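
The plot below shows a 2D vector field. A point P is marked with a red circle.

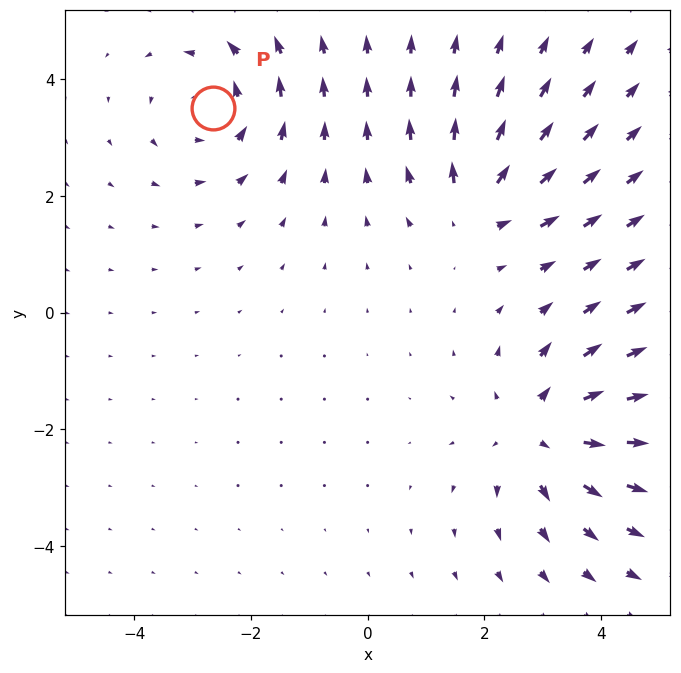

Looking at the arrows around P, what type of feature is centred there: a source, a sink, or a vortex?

vortex

At P (-2.6, 3.5) the arrows circulate counterclockwise. Divergence ≈0, curl about +4 — near-zero divergence with nonzero curl is a vortex.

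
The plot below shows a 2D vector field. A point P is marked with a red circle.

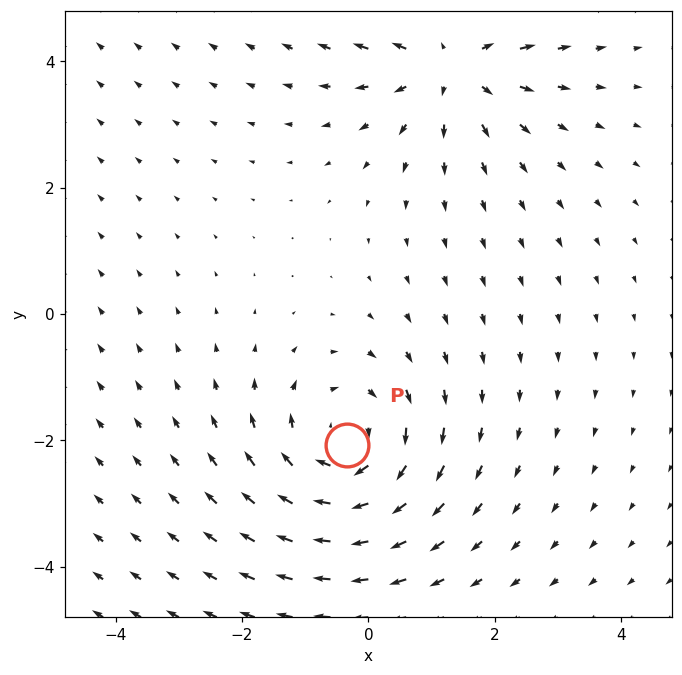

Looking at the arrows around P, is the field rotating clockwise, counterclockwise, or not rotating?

Near P at (-0.3, -2.1) the arrows circulate clockwise. The curl (z-component) there is about -4; negative curl means clockwise rotation.

clockwise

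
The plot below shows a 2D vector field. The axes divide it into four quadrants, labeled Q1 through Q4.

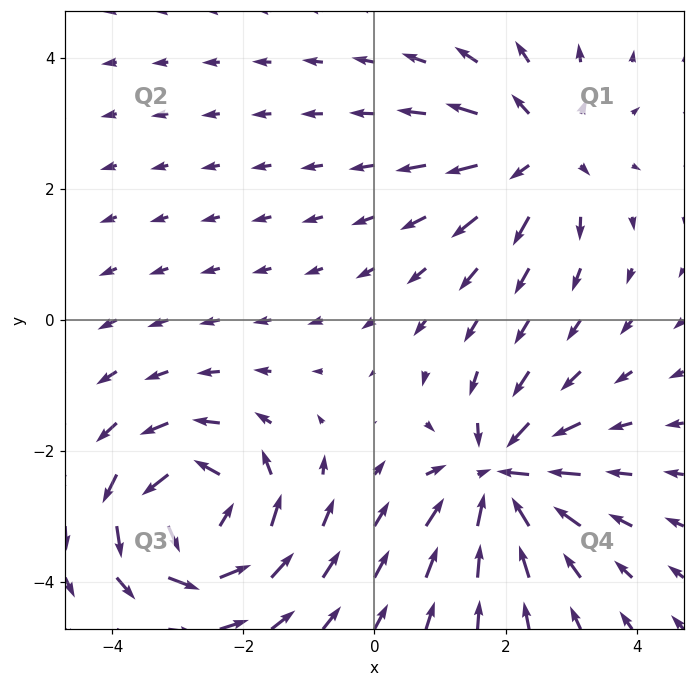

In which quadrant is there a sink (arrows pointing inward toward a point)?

Q4

The sink sits at approximately (1.9, -2.4), which lies in quadrant Q4. The divergence there is about -6, negative as expected for a sink.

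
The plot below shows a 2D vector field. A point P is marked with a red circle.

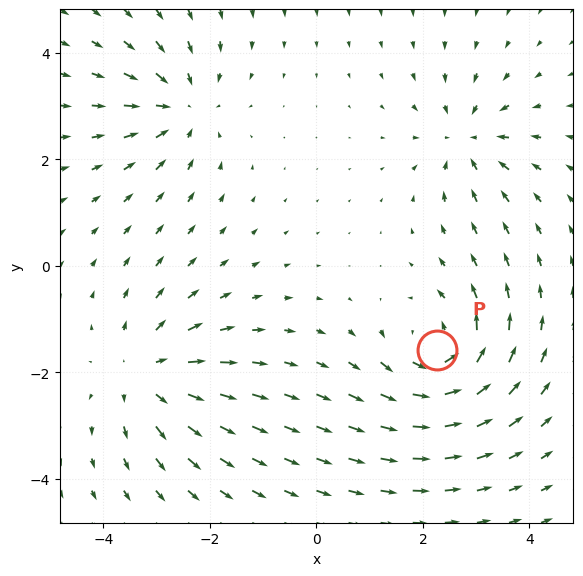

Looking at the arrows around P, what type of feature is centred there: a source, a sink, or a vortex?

vortex

At P (2.3, -1.6) the arrows circulate counterclockwise. Divergence ≈0, curl about +5 — near-zero divergence with nonzero curl is a vortex.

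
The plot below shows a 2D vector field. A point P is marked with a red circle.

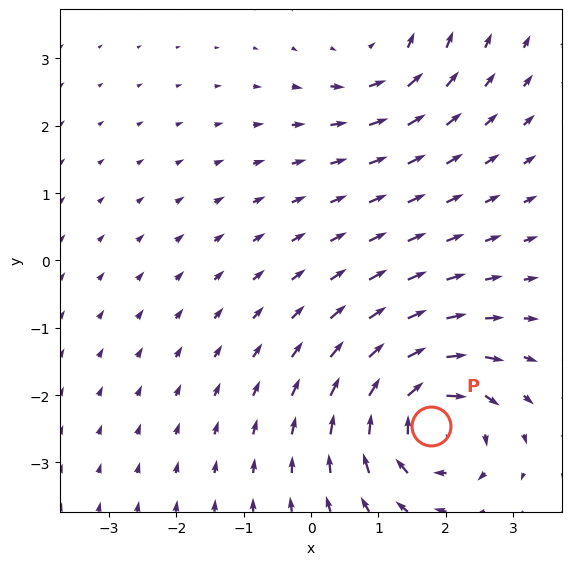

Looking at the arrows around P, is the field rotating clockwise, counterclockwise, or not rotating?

Near P at (1.8, -2.5) the arrows circulate clockwise. The curl (z-component) there is about -6; negative curl means clockwise rotation.

clockwise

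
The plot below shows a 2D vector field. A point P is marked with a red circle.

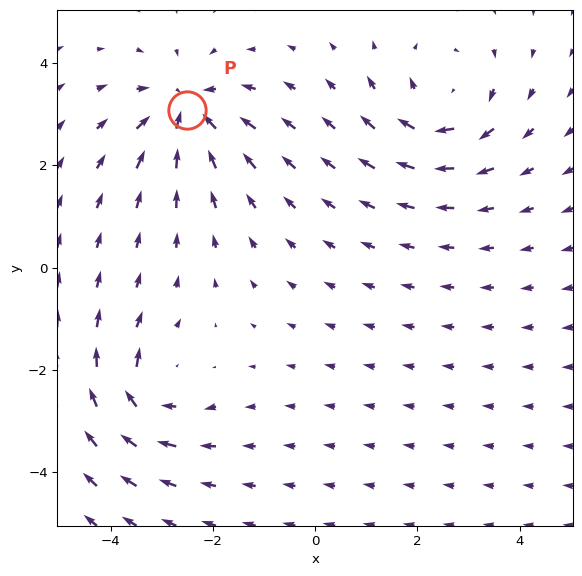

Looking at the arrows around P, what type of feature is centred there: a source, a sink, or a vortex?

At P (-2.5, 3.1) the arrows converge inward. Divergence about -4, curl ≈0 — negative divergence with near-zero curl is a sink.

sink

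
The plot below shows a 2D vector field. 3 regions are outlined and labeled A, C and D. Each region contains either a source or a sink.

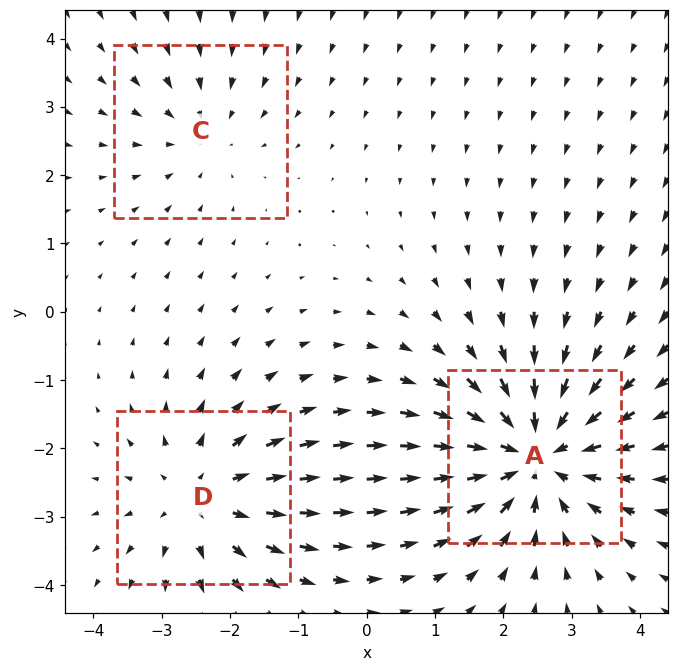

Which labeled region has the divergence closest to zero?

C

Divergence at each region's feature centre — A: about -4, C: about -2, D: about +3. Region C is closest to zero.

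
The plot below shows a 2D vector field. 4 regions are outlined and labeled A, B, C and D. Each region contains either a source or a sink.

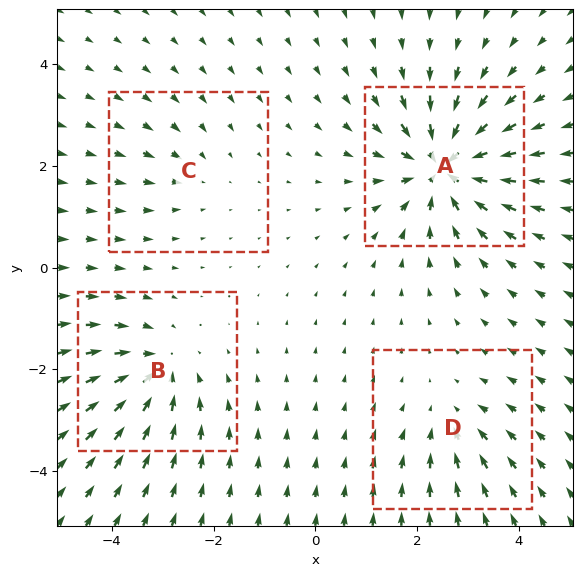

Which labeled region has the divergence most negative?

Divergence at each region's feature centre — A: about -8, B: about -5, C: about -2, D: about -3. Region A is most negative.

A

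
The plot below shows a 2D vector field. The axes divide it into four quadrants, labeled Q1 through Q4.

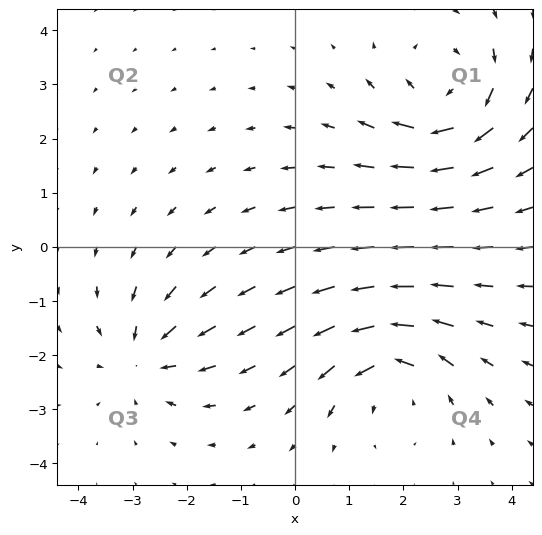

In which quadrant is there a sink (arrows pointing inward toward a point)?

Q3

The sink sits at approximately (-2.8, -2.0), which lies in quadrant Q3. The divergence there is about -4, negative as expected for a sink.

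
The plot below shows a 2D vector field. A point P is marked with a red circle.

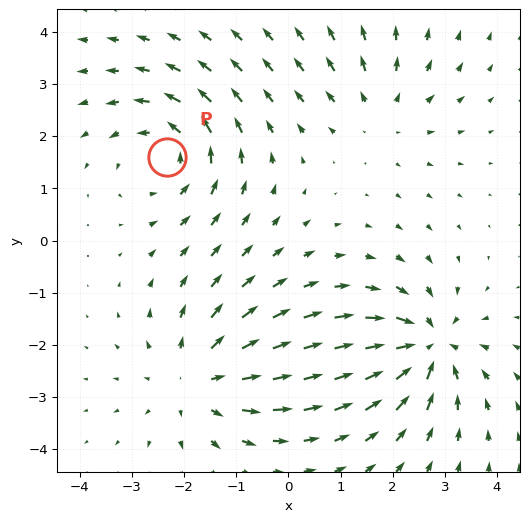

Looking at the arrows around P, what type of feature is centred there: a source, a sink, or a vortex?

At P (-2.3, 1.6) the arrows circulate counterclockwise. Divergence ≈0, curl about +4 — near-zero divergence with nonzero curl is a vortex.

vortex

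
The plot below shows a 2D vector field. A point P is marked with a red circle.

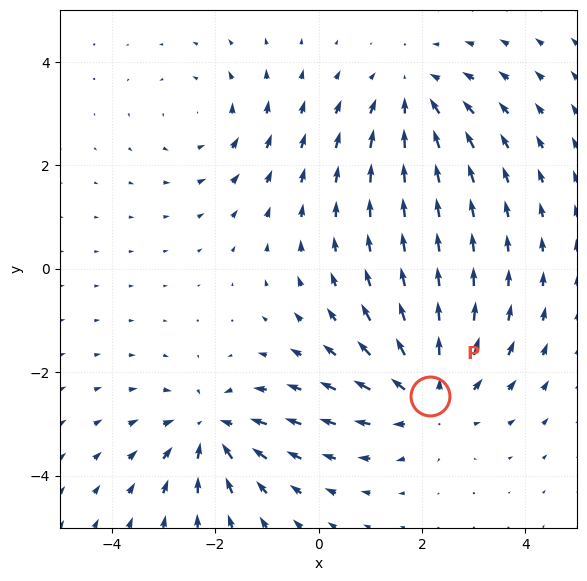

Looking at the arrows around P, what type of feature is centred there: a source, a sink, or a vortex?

At P (2.2, -2.5) the arrows spread outward. Divergence about +4, curl ≈0 — positive divergence with near-zero curl is a source.

source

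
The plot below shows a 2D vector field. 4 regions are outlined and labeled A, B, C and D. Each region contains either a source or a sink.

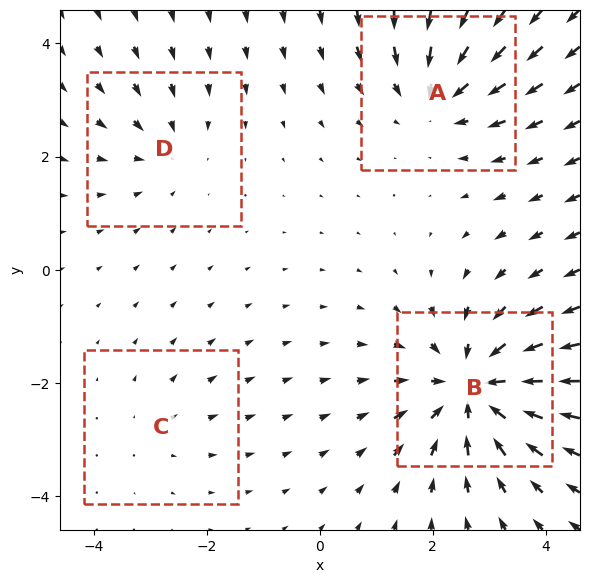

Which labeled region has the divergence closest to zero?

Divergence at each region's feature centre — A: about -5, B: about -7, C: about +2, D: about -3. Region C is closest to zero.

C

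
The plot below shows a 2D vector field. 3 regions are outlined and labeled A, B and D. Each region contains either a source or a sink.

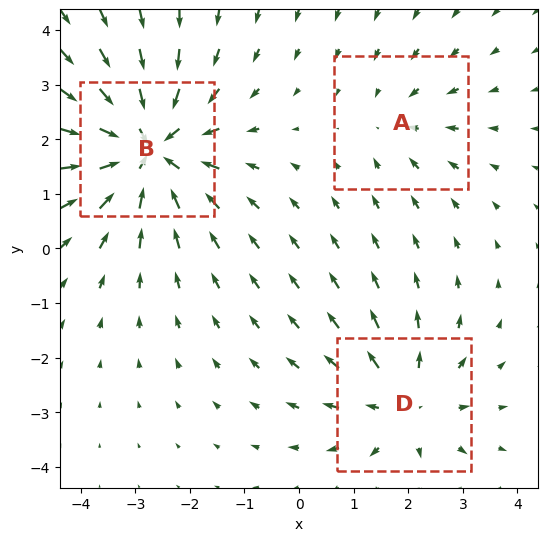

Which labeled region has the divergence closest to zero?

A

Divergence at each region's feature centre — A: about -2, B: about -5, D: about +3. Region A is closest to zero.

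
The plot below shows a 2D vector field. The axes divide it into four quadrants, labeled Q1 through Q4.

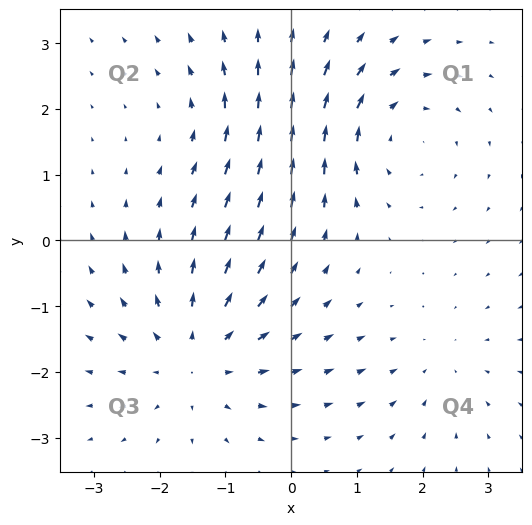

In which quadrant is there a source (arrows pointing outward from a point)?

Q3

The source sits at approximately (-1.4, -1.8), which lies in quadrant Q3. The divergence there is about +4, positive as expected for a source.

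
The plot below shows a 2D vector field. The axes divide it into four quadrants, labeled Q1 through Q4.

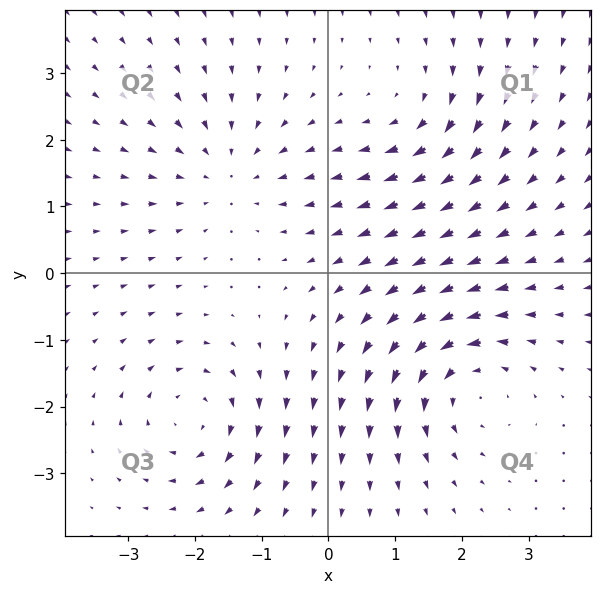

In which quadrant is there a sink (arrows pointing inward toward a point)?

The sink sits at approximately (-1.5, 1.5), which lies in quadrant Q2. The divergence there is about -4, negative as expected for a sink.

Q2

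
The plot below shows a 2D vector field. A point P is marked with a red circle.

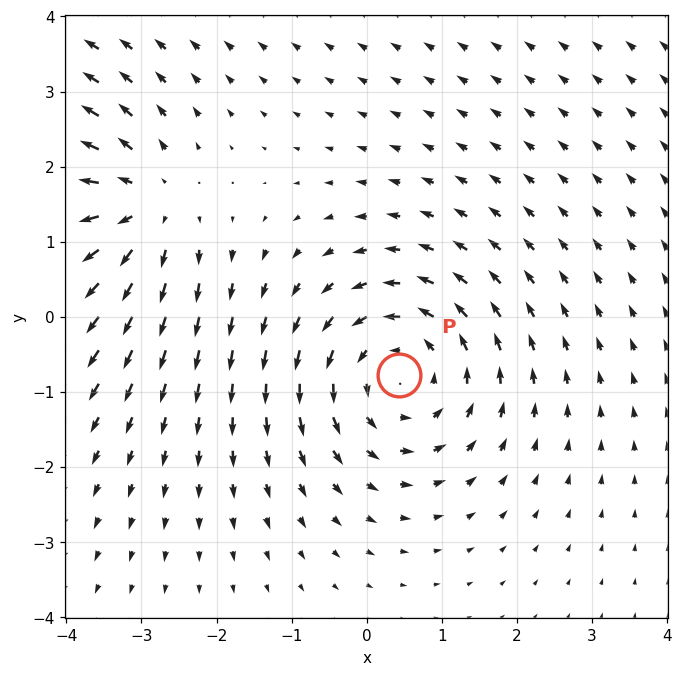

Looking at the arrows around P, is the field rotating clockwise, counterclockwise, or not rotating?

counterclockwise

Near P at (0.4, -0.8) the arrows circulate counterclockwise. The curl (z-component) there is about +4; positive curl means counterclockwise rotation.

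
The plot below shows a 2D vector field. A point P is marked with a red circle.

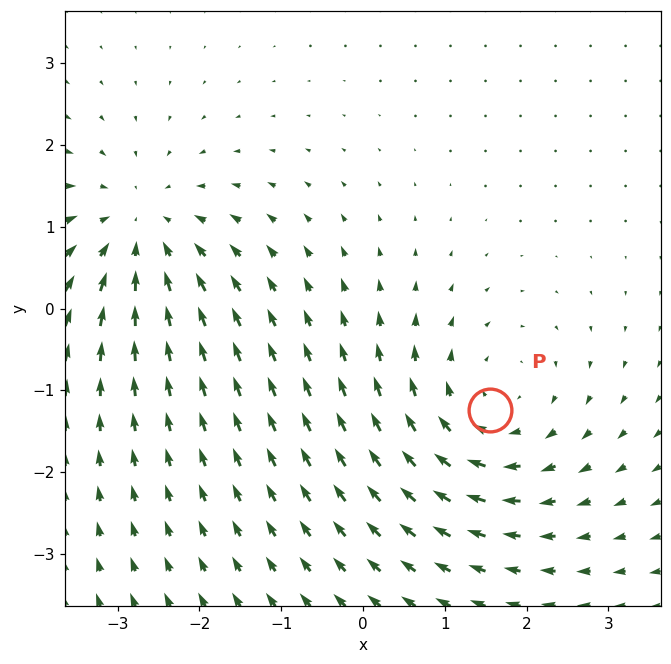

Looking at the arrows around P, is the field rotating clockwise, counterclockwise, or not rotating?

Near P at (1.5, -1.2) the arrows circulate clockwise. The curl (z-component) there is about -4; negative curl means clockwise rotation.

clockwise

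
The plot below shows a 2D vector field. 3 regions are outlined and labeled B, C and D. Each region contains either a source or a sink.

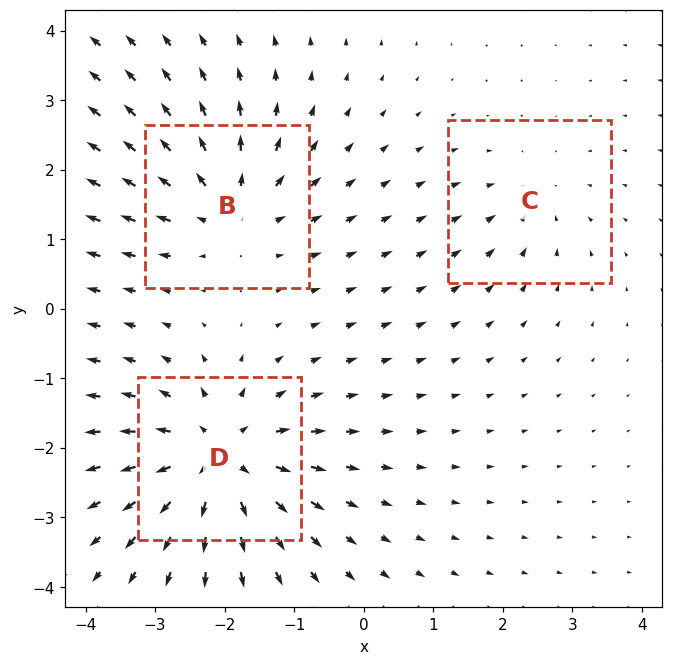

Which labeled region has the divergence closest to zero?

C

Divergence at each region's feature centre — B: about +4, C: about -2, D: about +5. Region C is closest to zero.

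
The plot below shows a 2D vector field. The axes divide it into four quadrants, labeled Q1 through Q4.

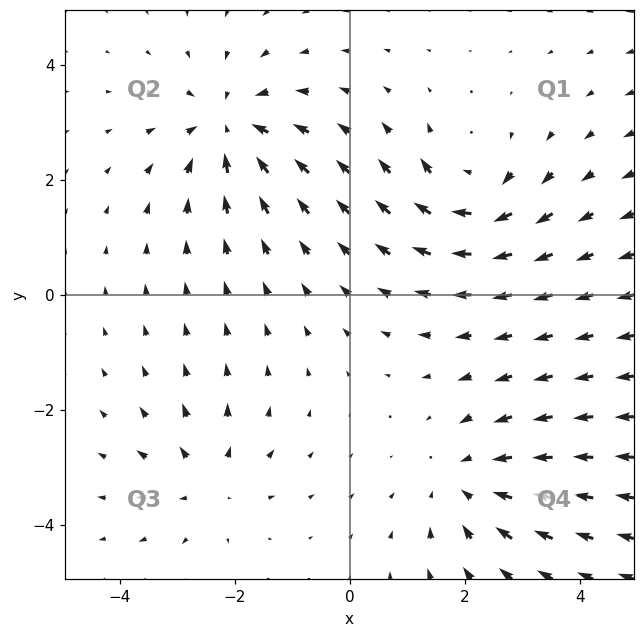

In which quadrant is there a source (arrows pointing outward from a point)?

Q3

The source sits at approximately (-2.5, -3.3), which lies in quadrant Q3. The divergence there is about +3, positive as expected for a source.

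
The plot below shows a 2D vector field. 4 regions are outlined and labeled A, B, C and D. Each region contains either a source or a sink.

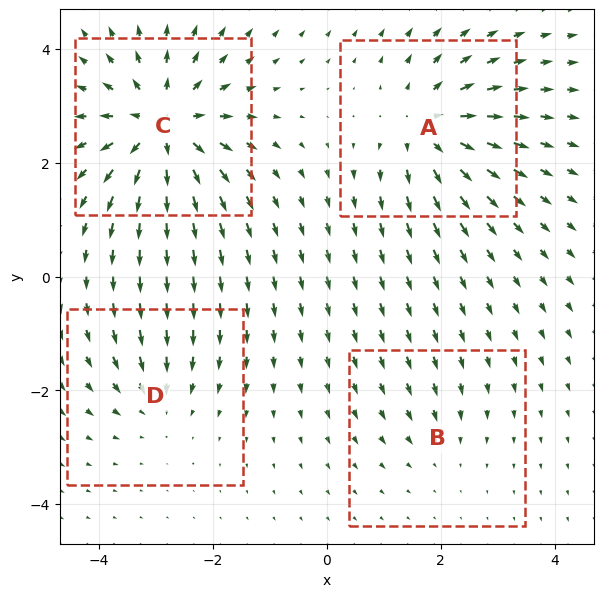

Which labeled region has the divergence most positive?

C

Divergence at each region's feature centre — A: about +6, B: about -2, C: about +8, D: about -3. Region C is most positive.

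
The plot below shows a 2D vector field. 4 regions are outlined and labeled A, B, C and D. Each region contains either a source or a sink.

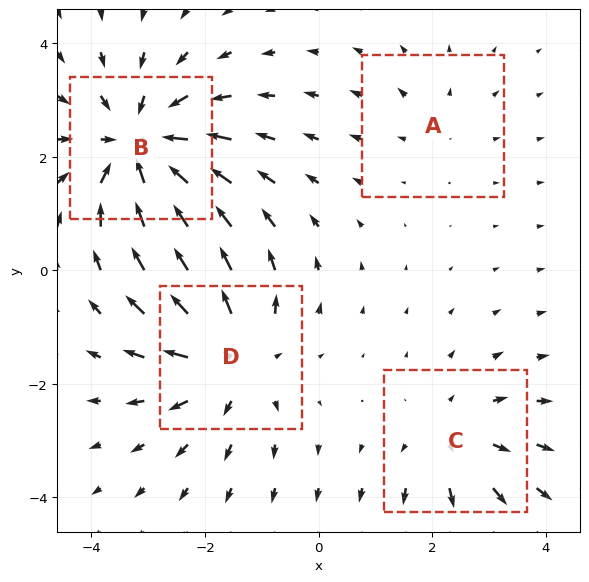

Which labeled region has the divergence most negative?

Divergence at each region's feature centre — A: about +2, B: about -6, C: about +3, D: about +5. Region B is most negative.

B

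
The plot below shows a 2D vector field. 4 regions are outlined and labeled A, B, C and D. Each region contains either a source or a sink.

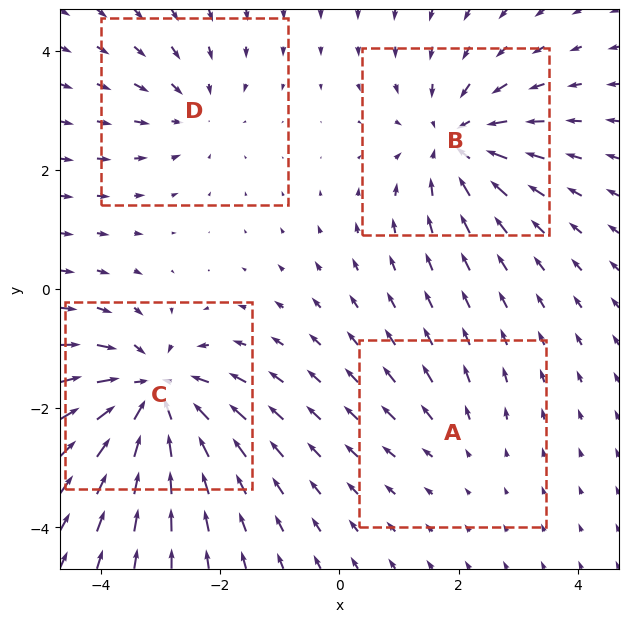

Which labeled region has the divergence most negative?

Divergence at each region's feature centre — A: about +2, B: about -5, C: about -7, D: about -3. Region C is most negative.

C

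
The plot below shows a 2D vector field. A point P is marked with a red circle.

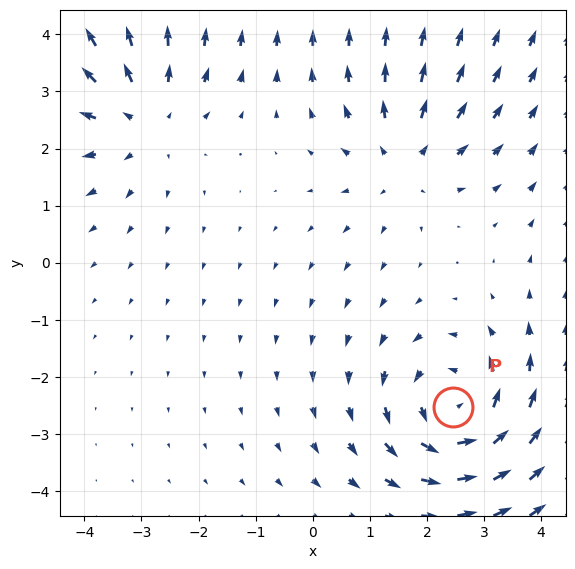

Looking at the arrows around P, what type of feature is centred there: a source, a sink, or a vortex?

At P (2.5, -2.5) the arrows circulate counterclockwise. Divergence ≈0, curl about +4 — near-zero divergence with nonzero curl is a vortex.

vortex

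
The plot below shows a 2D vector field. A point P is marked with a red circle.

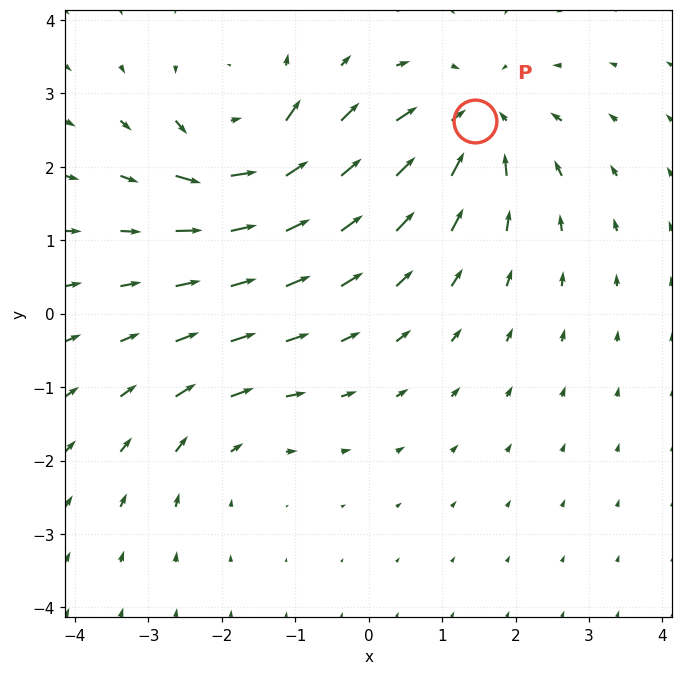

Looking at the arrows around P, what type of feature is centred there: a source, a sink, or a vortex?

At P (1.4, 2.6) the arrows converge inward. Divergence about -4, curl ≈0 — negative divergence with near-zero curl is a sink.

sink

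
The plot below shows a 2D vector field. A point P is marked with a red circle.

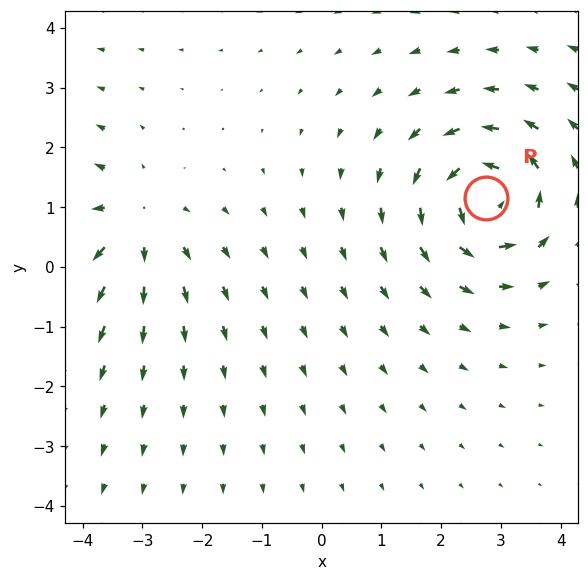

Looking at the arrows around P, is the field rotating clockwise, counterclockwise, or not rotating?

Near P at (2.8, 1.1) the arrows circulate counterclockwise. The curl (z-component) there is about +6; positive curl means counterclockwise rotation.

counterclockwise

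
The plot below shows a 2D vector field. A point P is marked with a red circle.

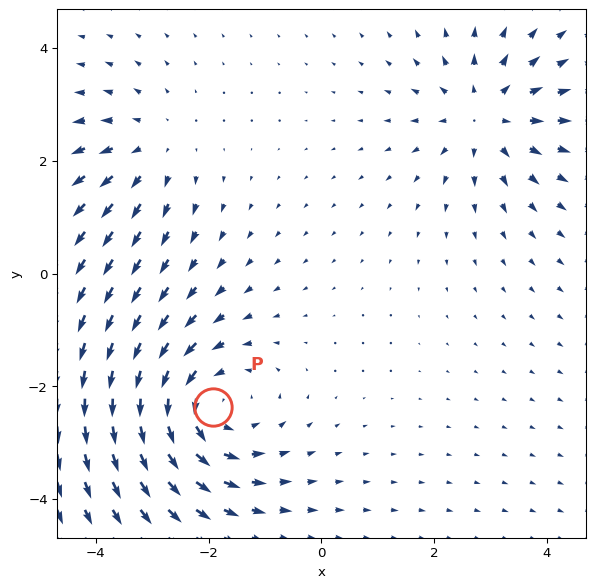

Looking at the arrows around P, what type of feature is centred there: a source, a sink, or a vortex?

At P (-1.9, -2.4) the arrows circulate counterclockwise. Divergence ≈0, curl about +4 — near-zero divergence with nonzero curl is a vortex.

vortex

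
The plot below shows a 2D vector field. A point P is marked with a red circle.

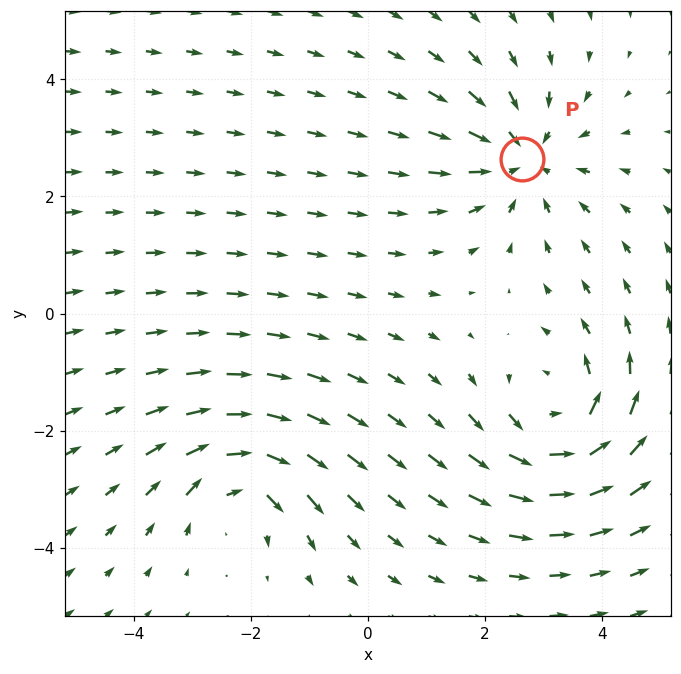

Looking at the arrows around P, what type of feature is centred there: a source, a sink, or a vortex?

sink

At P (2.6, 2.6) the arrows converge inward. Divergence about -4, curl ≈0 — negative divergence with near-zero curl is a sink.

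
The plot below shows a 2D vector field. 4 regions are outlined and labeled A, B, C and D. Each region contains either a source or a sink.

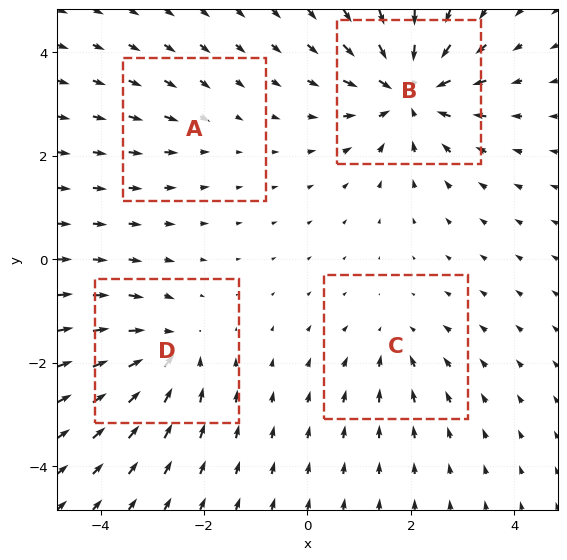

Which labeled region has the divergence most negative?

B

Divergence at each region's feature centre — A: about -2, B: about -8, C: about -3, D: about -5. Region B is most negative.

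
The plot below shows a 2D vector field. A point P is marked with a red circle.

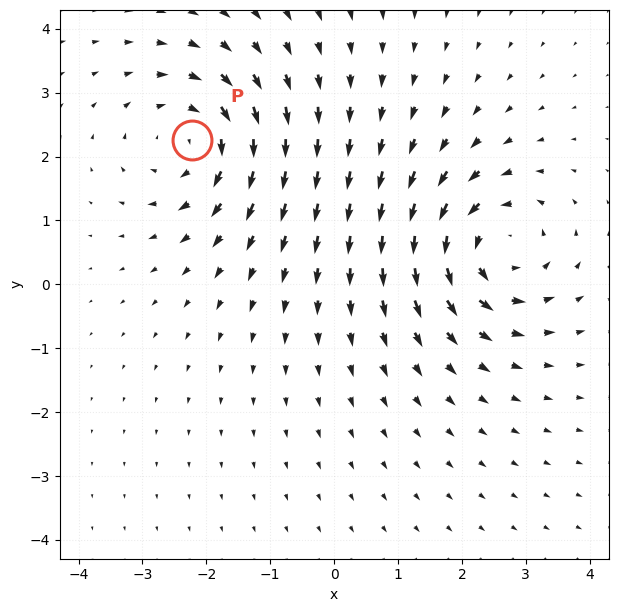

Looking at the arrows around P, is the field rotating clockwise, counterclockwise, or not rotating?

Near P at (-2.2, 2.3) the arrows circulate clockwise. The curl (z-component) there is about -4; negative curl means clockwise rotation.

clockwise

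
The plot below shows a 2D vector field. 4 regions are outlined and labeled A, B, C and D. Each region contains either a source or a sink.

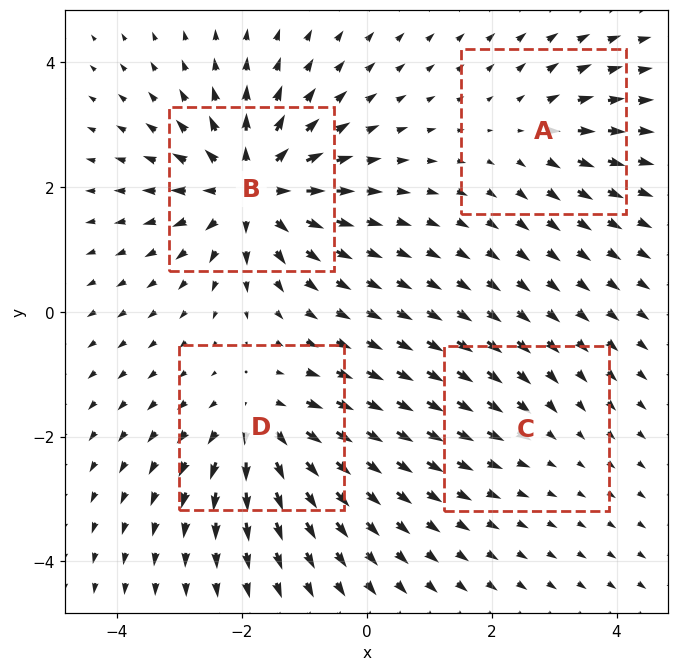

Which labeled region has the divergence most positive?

B

Divergence at each region's feature centre — A: about +4, B: about +8, C: about -2, D: about +6. Region B is most positive.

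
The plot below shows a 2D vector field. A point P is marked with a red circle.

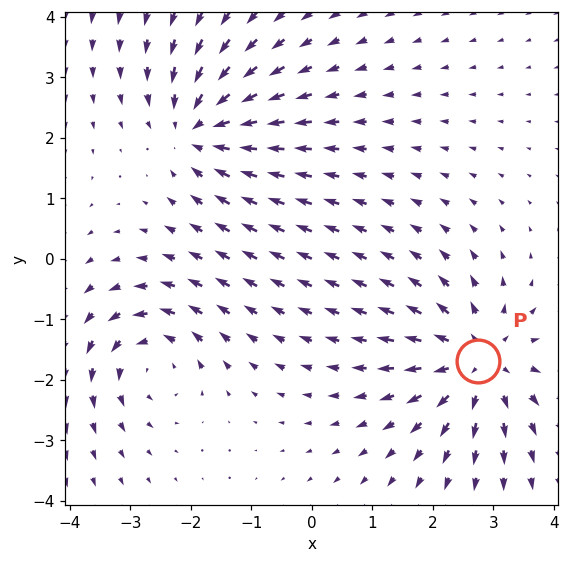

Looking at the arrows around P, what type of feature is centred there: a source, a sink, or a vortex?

source

At P (2.7, -1.7) the arrows spread outward. Divergence about +5, curl ≈0 — positive divergence with near-zero curl is a source.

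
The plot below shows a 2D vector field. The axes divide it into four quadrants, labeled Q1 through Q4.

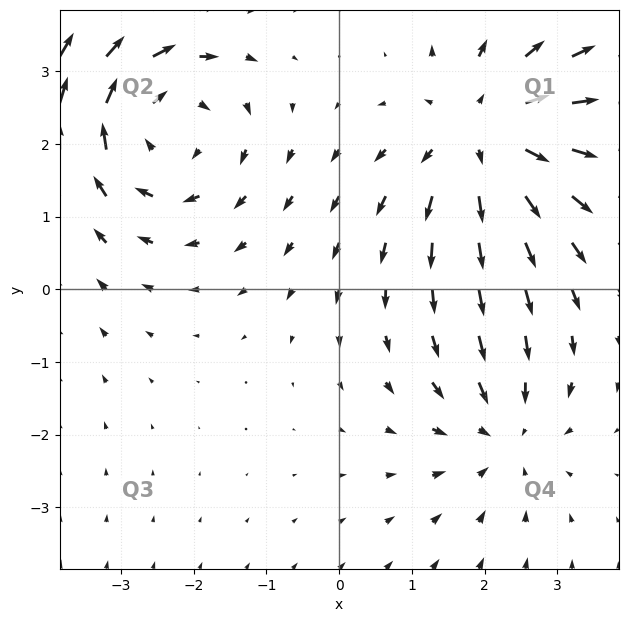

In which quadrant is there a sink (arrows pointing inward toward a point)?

The sink sits at approximately (2.3, -2.0), which lies in quadrant Q4. The divergence there is about -3, negative as expected for a sink.

Q4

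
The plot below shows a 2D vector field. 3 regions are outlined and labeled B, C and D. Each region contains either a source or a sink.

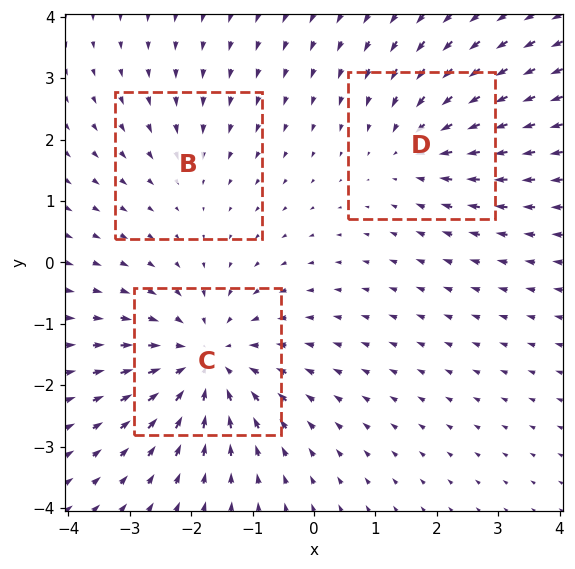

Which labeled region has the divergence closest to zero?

Divergence at each region's feature centre — B: about -2, C: about -5, D: about -3. Region B is closest to zero.

B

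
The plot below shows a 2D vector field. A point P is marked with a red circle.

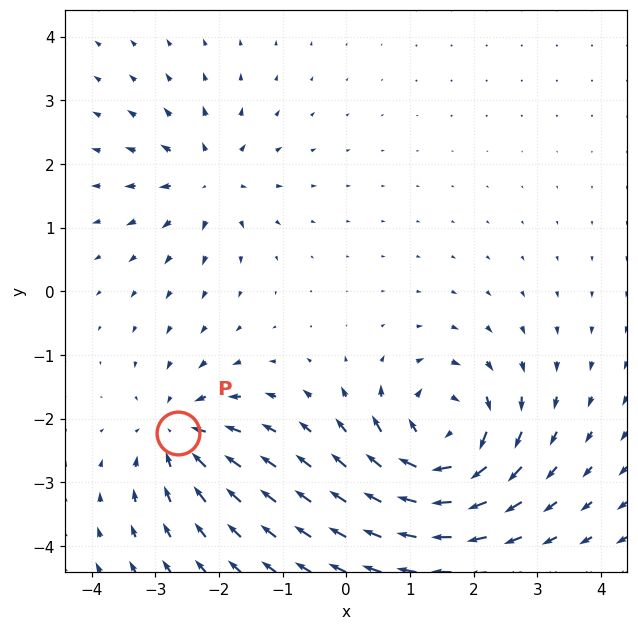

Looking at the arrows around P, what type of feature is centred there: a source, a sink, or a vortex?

At P (-2.6, -2.2) the arrows converge inward. Divergence about -4, curl ≈0 — negative divergence with near-zero curl is a sink.

sink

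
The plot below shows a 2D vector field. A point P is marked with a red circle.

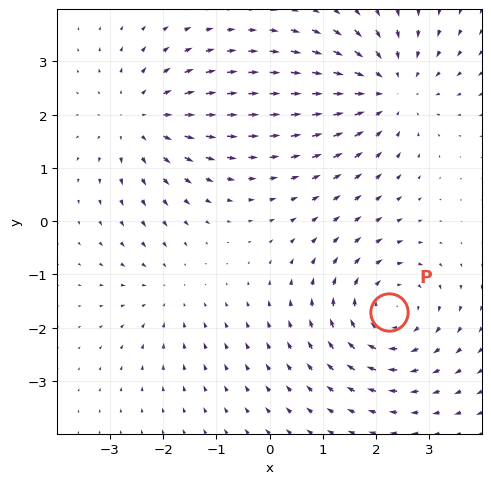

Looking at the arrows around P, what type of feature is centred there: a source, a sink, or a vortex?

At P (2.2, -1.7) the arrows circulate clockwise. Divergence ≈0, curl about -4 — near-zero divergence with nonzero curl is a vortex.

vortex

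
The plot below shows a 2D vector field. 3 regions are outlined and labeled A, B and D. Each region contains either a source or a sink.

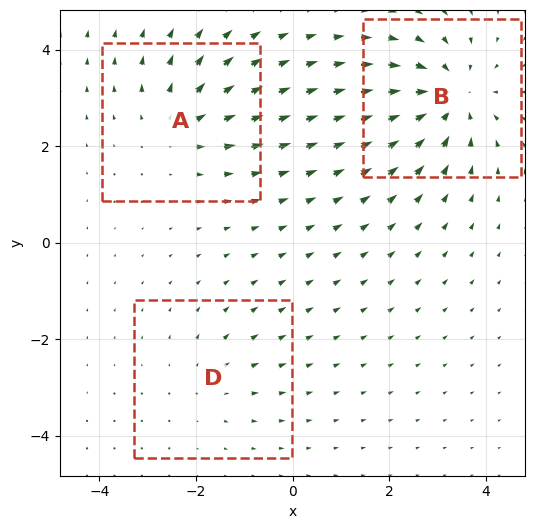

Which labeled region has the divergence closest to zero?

Divergence at each region's feature centre — A: about +3, B: about -4, D: about +2. Region D is closest to zero.

D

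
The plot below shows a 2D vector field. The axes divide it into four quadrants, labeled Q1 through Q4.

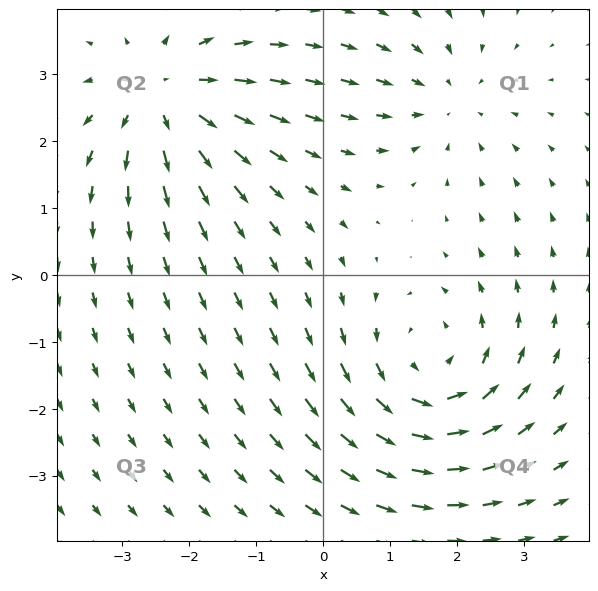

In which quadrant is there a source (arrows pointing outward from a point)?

The source sits at approximately (-2.4, 2.7), which lies in quadrant Q2. The divergence there is about +4, positive as expected for a source.

Q2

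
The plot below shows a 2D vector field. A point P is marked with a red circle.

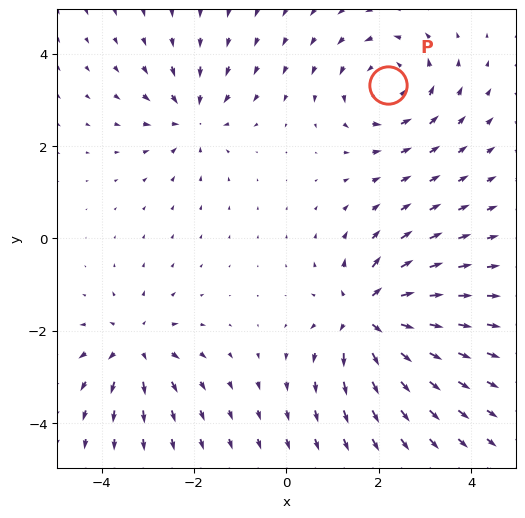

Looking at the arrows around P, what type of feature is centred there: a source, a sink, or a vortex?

At P (2.2, 3.3) the arrows circulate counterclockwise. Divergence ≈0, curl about +4 — near-zero divergence with nonzero curl is a vortex.

vortex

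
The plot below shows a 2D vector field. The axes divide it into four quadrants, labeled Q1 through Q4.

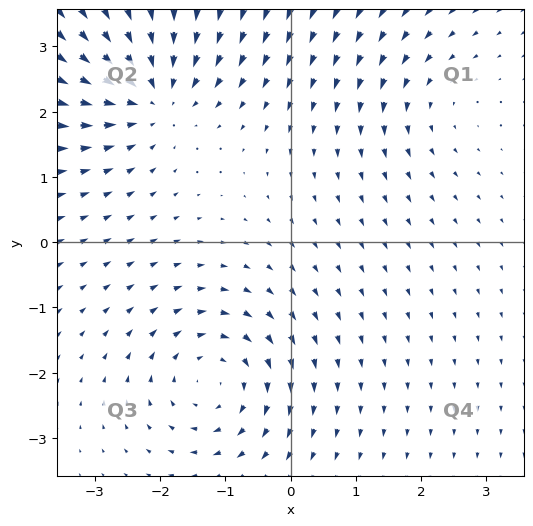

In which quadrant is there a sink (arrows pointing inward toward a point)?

The sink sits at approximately (-2.1, 2.3), which lies in quadrant Q2. The divergence there is about -5, negative as expected for a sink.

Q2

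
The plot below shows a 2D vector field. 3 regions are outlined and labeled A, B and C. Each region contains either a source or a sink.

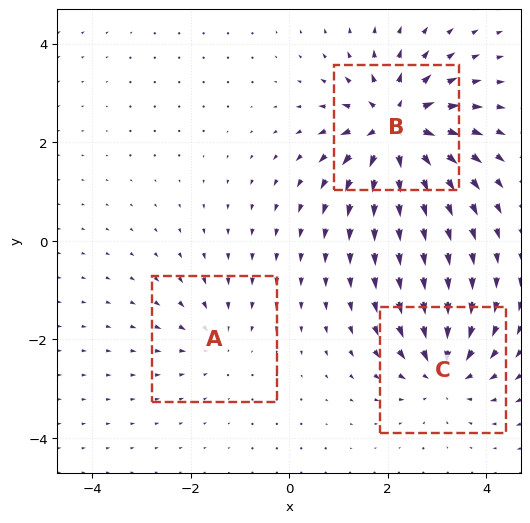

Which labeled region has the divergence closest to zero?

Divergence at each region's feature centre — A: about -2, B: about +6, C: about -4. Region A is closest to zero.

A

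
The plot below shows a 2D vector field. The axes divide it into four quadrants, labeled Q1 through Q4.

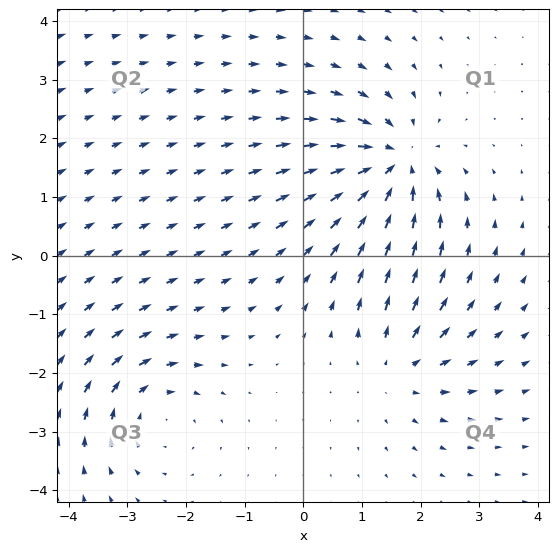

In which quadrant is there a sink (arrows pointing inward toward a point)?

The sink sits at approximately (1.5, 1.6), which lies in quadrant Q1. The divergence there is about -6, negative as expected for a sink.

Q1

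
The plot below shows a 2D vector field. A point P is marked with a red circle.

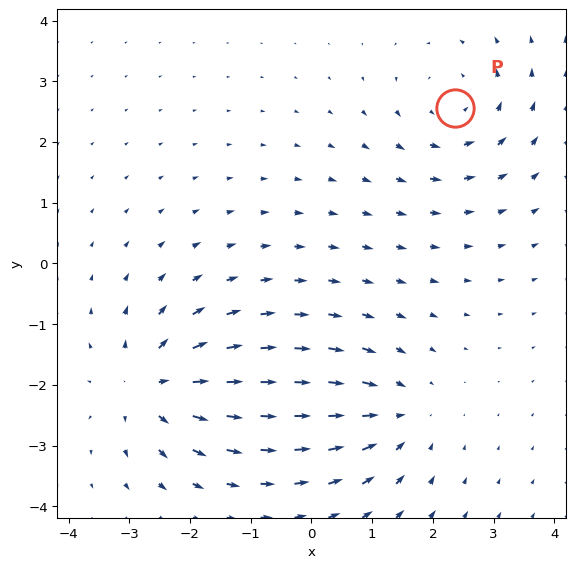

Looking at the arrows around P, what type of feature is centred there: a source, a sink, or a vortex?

vortex

At P (2.4, 2.6) the arrows circulate counterclockwise. Divergence ≈0, curl about +3 — near-zero divergence with nonzero curl is a vortex.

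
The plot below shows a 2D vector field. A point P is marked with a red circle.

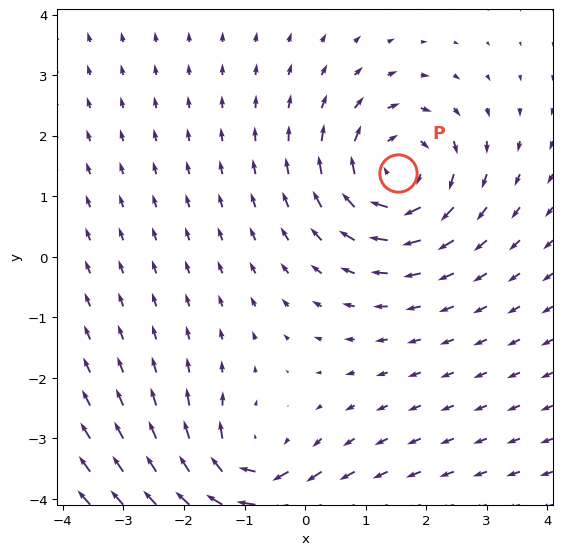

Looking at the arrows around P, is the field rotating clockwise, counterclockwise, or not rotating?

clockwise

Near P at (1.5, 1.4) the arrows circulate clockwise. The curl (z-component) there is about -5; negative curl means clockwise rotation.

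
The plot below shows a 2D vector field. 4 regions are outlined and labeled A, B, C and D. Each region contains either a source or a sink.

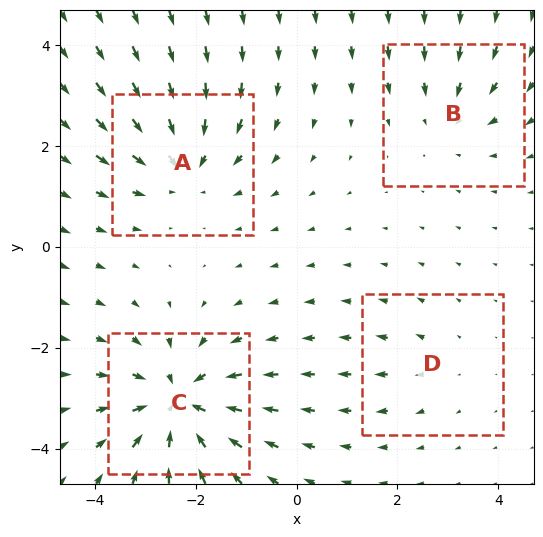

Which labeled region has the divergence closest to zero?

D

Divergence at each region's feature centre — A: about -5, B: about -3, C: about -7, D: about +2. Region D is closest to zero.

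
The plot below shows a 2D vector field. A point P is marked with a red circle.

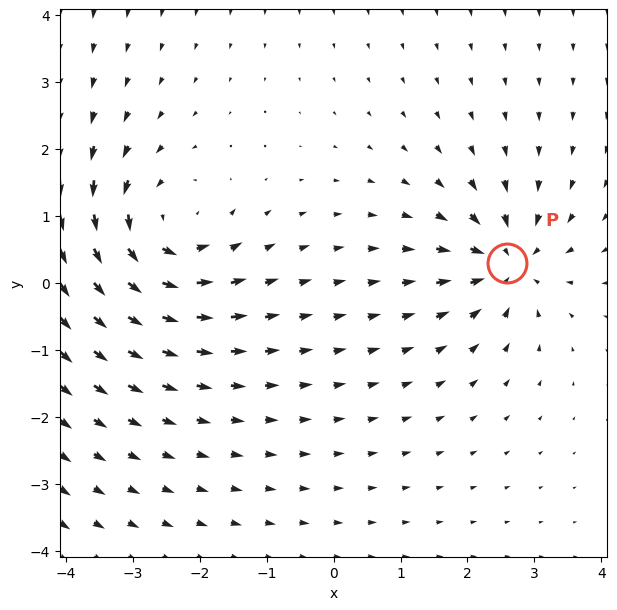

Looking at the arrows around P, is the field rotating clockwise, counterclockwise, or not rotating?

not rotating

Near P at (2.6, 0.3) the arrows show no circulation. The curl there is ≈0.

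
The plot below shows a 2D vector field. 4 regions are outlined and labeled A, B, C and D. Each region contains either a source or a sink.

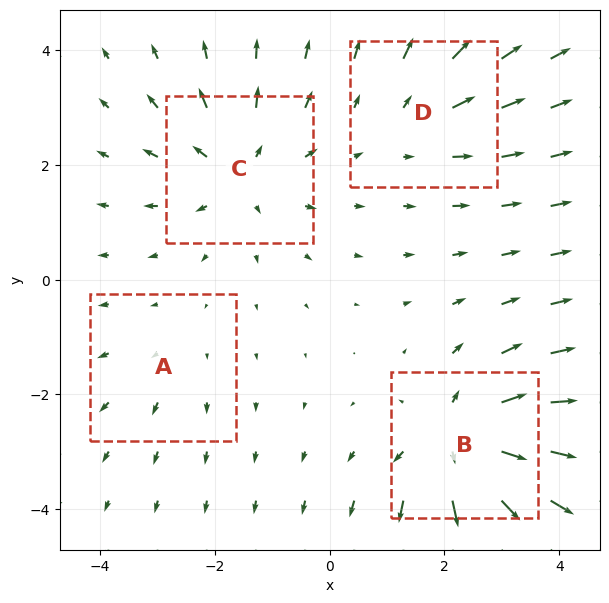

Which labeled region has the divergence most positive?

B

Divergence at each region's feature centre — A: about +2, B: about +7, C: about +5, D: about +3. Region B is most positive.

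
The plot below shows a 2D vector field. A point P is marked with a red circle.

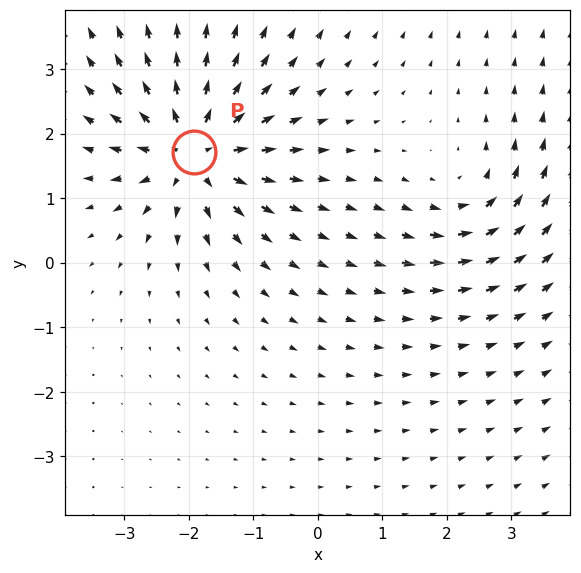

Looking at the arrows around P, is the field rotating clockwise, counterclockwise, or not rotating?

not rotating

Near P at (-1.9, 1.7) the arrows show no circulation. The curl there is ≈0.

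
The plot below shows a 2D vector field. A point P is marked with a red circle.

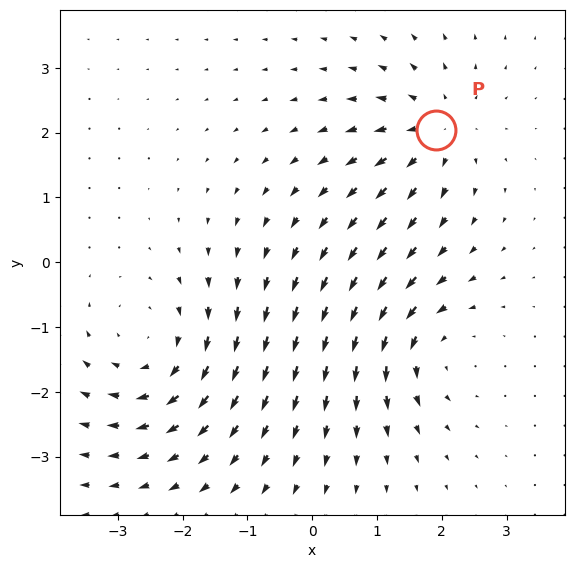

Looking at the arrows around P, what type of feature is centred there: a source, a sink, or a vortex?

At P (1.9, 2.0) the arrows spread outward. Divergence about +4, curl ≈0 — positive divergence with near-zero curl is a source.

source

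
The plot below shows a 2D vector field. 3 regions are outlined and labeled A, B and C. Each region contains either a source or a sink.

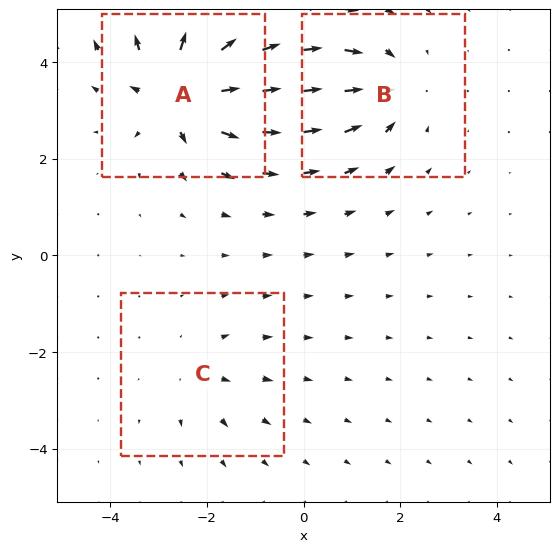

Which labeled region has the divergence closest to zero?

C

Divergence at each region's feature centre — A: about +6, B: about -4, C: about +2. Region C is closest to zero.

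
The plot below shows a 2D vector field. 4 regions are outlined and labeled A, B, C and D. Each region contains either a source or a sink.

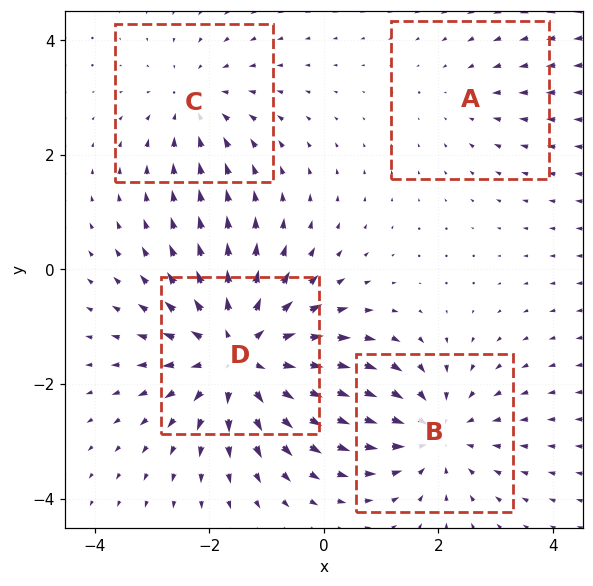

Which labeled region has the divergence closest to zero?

Divergence at each region's feature centre — A: about -2, B: about -4, C: about -3, D: about +6. Region A is closest to zero.

A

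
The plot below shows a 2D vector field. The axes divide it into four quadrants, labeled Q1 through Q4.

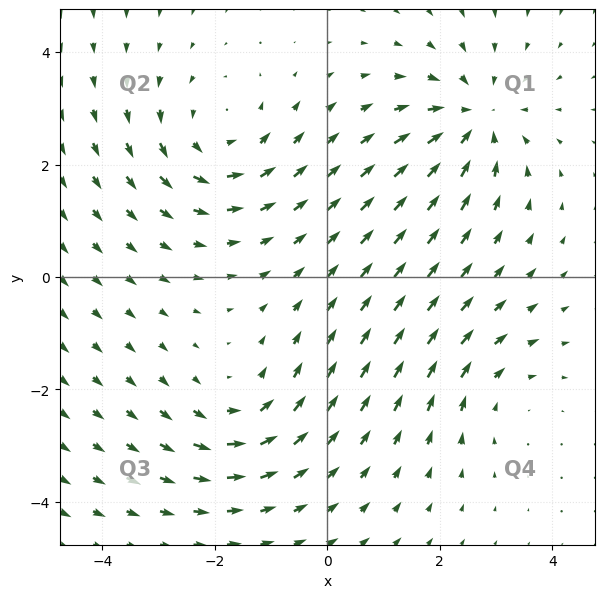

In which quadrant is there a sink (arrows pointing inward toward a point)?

Q1

The sink sits at approximately (2.6, 2.8), which lies in quadrant Q1. The divergence there is about -4, negative as expected for a sink.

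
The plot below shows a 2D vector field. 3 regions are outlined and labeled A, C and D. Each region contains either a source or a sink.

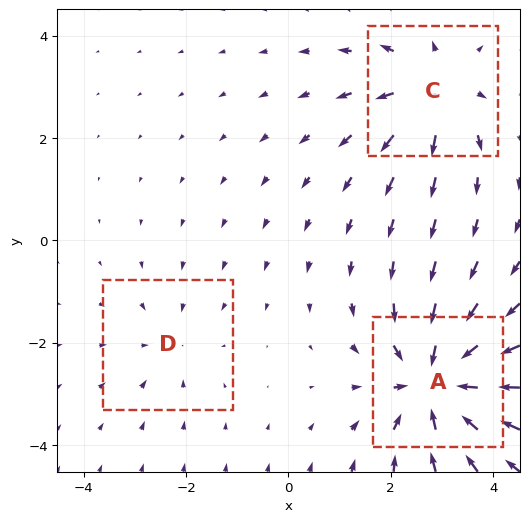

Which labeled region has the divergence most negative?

A

Divergence at each region's feature centre — A: about -5, C: about +3, D: about -2. Region A is most negative.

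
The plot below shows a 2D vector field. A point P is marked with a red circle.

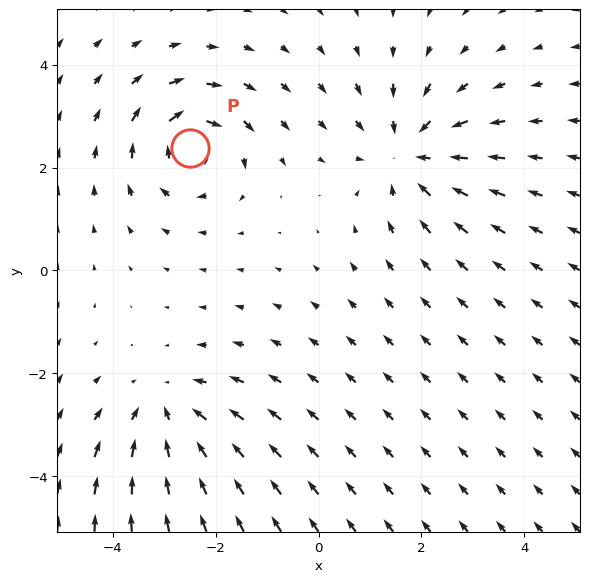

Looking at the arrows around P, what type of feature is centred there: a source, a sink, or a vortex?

At P (-2.5, 2.4) the arrows circulate clockwise. Divergence ≈0, curl about -4 — near-zero divergence with nonzero curl is a vortex.

vortex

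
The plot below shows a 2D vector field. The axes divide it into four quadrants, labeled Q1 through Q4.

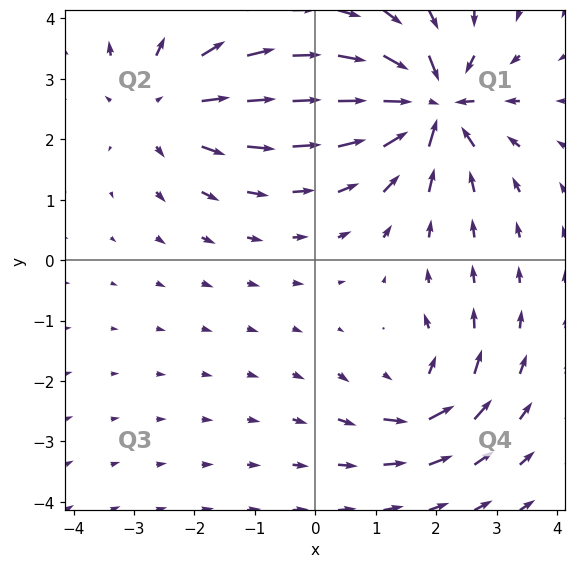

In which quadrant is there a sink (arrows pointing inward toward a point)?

Q1

The sink sits at approximately (1.9, 2.6), which lies in quadrant Q1. The divergence there is about -7, negative as expected for a sink.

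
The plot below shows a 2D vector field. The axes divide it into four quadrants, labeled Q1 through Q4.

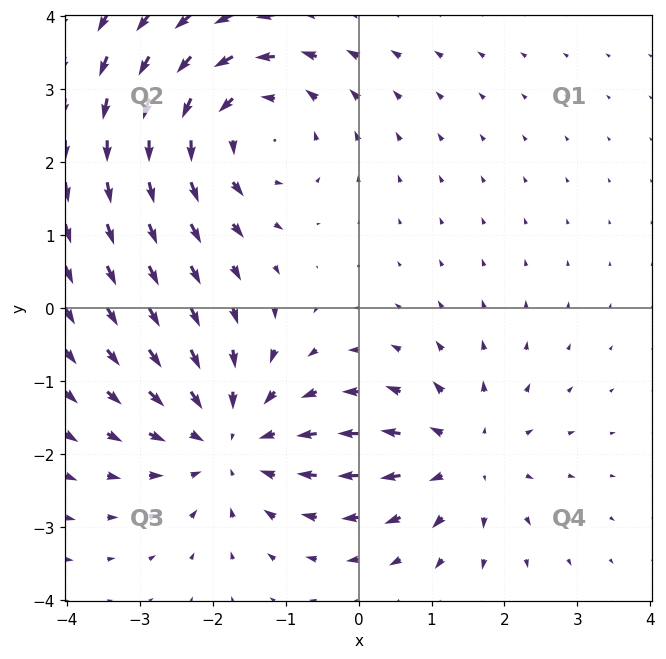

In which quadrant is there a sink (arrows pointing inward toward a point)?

The sink sits at approximately (-1.8, -1.8), which lies in quadrant Q3. The divergence there is about -3, negative as expected for a sink.

Q3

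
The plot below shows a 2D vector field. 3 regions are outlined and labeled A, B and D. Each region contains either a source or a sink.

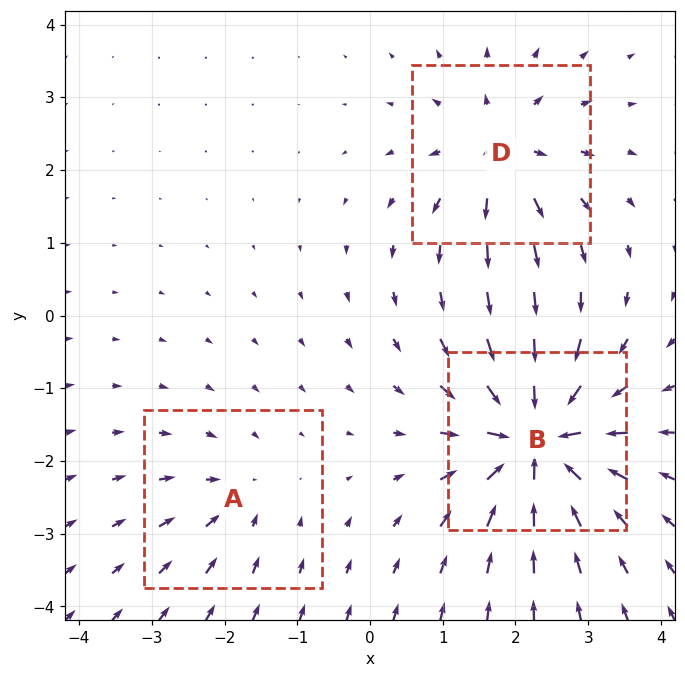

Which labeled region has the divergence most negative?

B

Divergence at each region's feature centre — A: about -2, B: about -7, D: about +4. Region B is most negative.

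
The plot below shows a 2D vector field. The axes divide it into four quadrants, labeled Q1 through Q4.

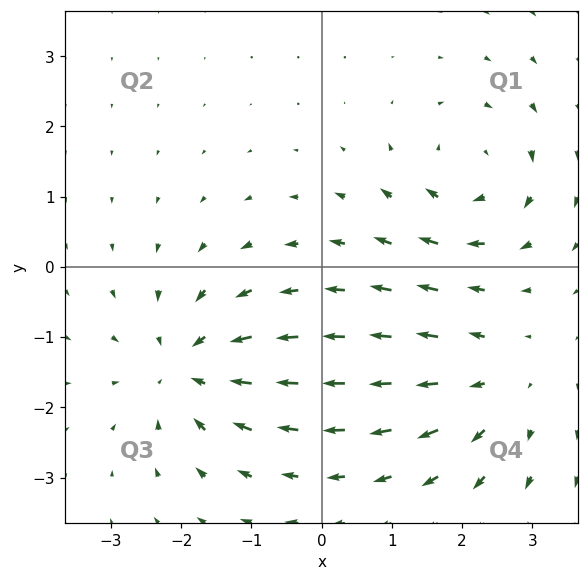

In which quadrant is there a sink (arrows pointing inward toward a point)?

Q3

The sink sits at approximately (-1.9, -1.4), which lies in quadrant Q3. The divergence there is about -4, negative as expected for a sink.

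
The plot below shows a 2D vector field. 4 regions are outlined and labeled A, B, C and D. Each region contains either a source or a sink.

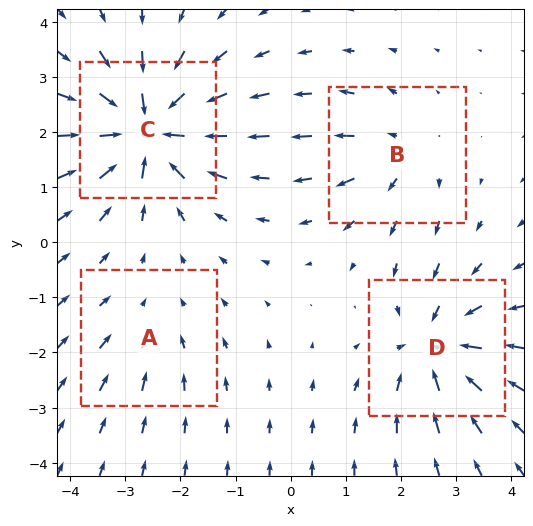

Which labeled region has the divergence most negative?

C

Divergence at each region's feature centre — A: about -2, B: about +4, C: about -8, D: about -6. Region C is most negative.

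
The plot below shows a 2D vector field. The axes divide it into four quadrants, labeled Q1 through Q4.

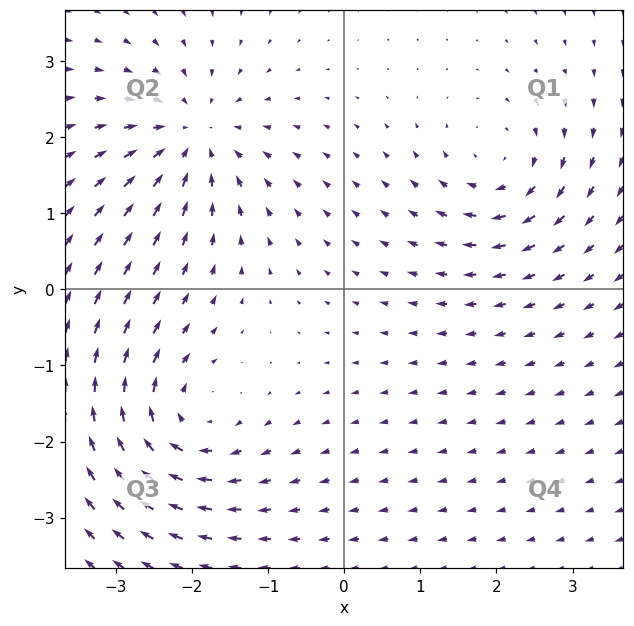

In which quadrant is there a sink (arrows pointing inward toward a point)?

Q2

The sink sits at approximately (-2.0, 2.0), which lies in quadrant Q2. The divergence there is about -6, negative as expected for a sink.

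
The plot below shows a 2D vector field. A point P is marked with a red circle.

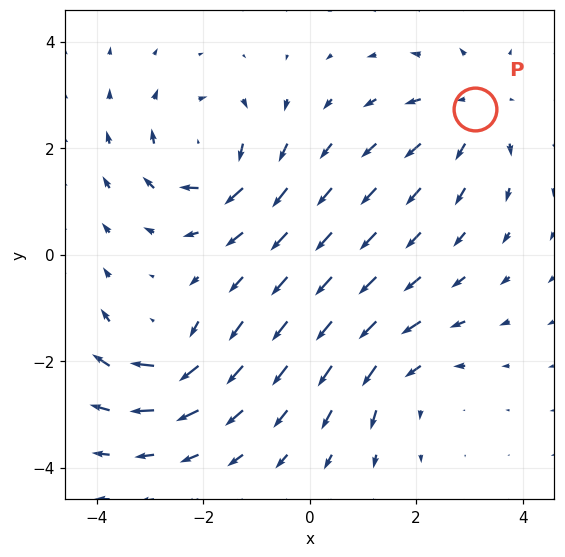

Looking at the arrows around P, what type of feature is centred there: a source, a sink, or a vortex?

source

At P (3.1, 2.7) the arrows spread outward. Divergence about +4, curl ≈0 — positive divergence with near-zero curl is a source.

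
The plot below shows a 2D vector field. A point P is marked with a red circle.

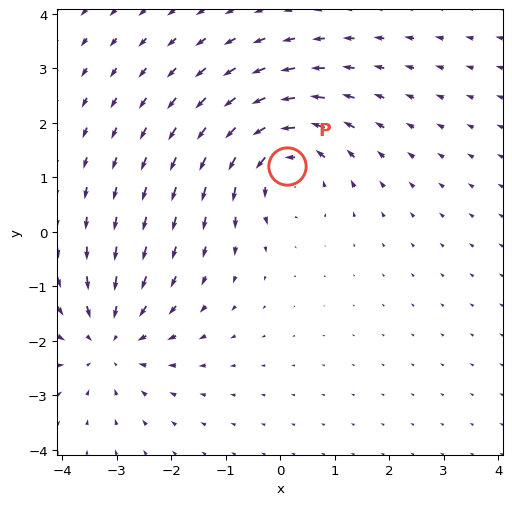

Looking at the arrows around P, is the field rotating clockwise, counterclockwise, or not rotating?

counterclockwise

Near P at (0.1, 1.2) the arrows circulate counterclockwise. The curl (z-component) there is about +6; positive curl means counterclockwise rotation.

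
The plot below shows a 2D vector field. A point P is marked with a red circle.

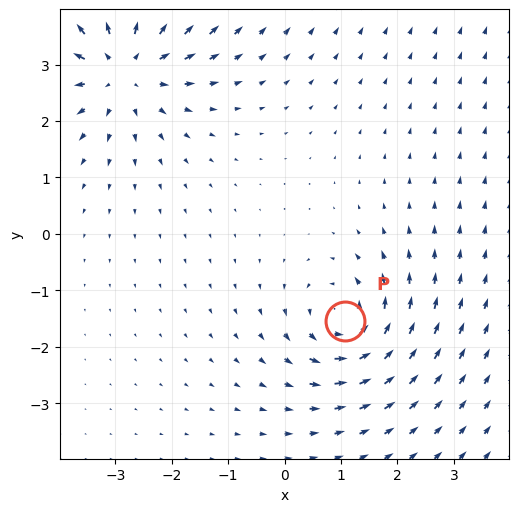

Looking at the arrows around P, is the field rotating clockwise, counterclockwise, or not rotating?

counterclockwise

Near P at (1.1, -1.5) the arrows circulate counterclockwise. The curl (z-component) there is about +5; positive curl means counterclockwise rotation.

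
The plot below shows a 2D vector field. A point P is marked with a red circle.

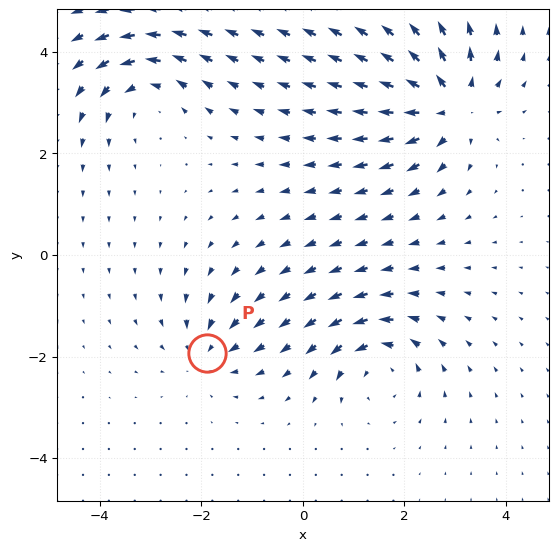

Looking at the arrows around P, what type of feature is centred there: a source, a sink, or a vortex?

sink

At P (-1.9, -1.9) the arrows converge inward. Divergence about -4, curl ≈0 — negative divergence with near-zero curl is a sink.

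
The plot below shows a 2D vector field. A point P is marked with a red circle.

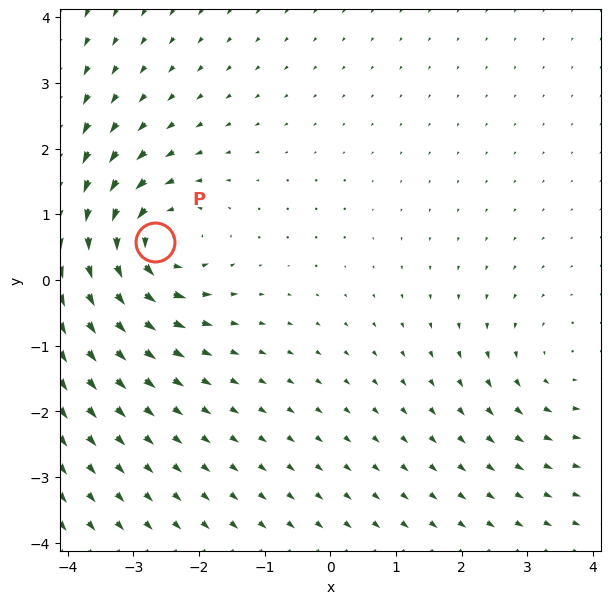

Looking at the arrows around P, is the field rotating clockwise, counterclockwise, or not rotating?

Near P at (-2.7, 0.6) the arrows circulate counterclockwise. The curl (z-component) there is about +5; positive curl means counterclockwise rotation.

counterclockwise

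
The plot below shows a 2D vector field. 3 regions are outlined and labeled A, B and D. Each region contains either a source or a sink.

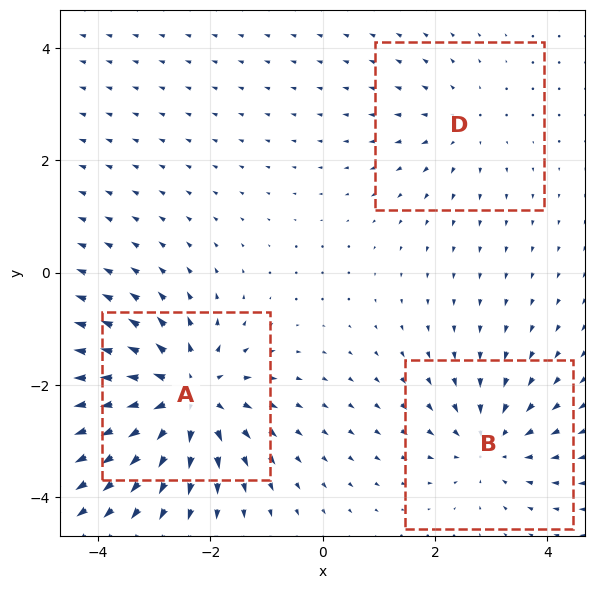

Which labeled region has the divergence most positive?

Divergence at each region's feature centre — A: about +5, B: about -3, D: about +2. Region A is most positive.

A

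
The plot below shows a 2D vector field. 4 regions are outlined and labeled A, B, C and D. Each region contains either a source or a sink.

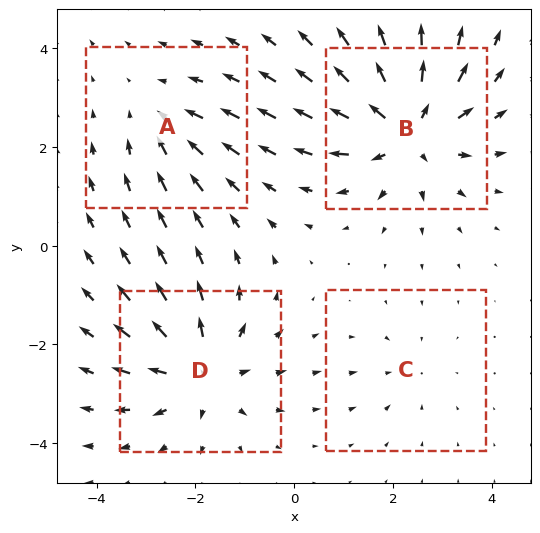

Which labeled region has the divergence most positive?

Divergence at each region's feature centre — A: about -3, B: about +6, C: about -2, D: about +5. Region B is most positive.

B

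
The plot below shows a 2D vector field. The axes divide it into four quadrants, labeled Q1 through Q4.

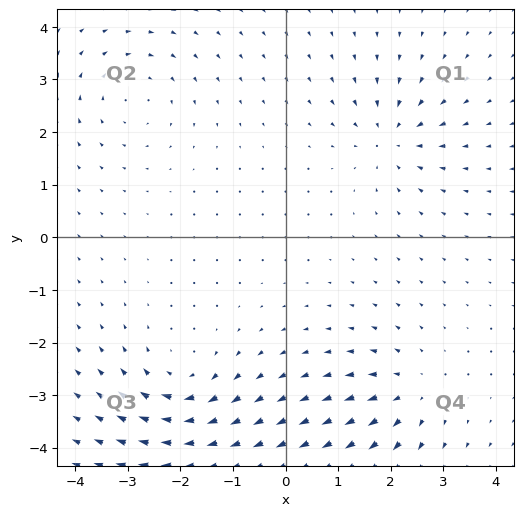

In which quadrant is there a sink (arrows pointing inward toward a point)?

The sink sits at approximately (2.0, 1.9), which lies in quadrant Q1. The divergence there is about -5, negative as expected for a sink.

Q1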